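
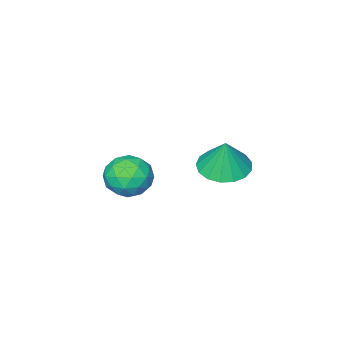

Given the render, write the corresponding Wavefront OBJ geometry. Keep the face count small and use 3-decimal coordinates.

v -0.106 3.338 -1.406
v 0.701 3.512 -1.561
v 0.066 3.582 -0.234
v 0.516 3.866 -1.607
v 0.188 4.099 -1.608
v -0.207 4.157 -1.562
v -0.579 4.028 -1.481
v -0.842 3.741 -1.382
v -0.937 3.362 -1.289
v -0.842 2.977 -1.223
v -0.578 2.675 -1.199
v -0.206 2.524 -1.222
v 0.189 2.561 -1.288
v 0.517 2.775 -1.38
v 0.701 3.118 -1.479
v 1.12 0.123 -2.668
v 1.555 -0.004 -3.388
v -0.035 -0.296 -3.292
v 0.4 -0.423 -4.012
v 0.534 -0.928 -3.339
v 1.248 -0.669 -2.954
v 0.272 0.369 -3.726
v 0.986 0.628 -3.341
v 1.032 0.148 -4.043
v 1.193 -0.654 -3.804
v 0.327 0.354 -2.876
v 0.488 -0.448 -2.637
v 1.439 0.096 -2.973
v 0.081 -0.396 -3.707
v 0.16 -0.693 -3.311
v 0.416 -0.768 -3.735
v 1.258 -0.294 -2.718
v 1.514 -0.369 -3.141
v 0.914 -0.912 -3.113
v 0.006 0.069 -3.539
v 0.262 -0.006 -3.962
v 1.104 0.468 -2.945
v 1.36 0.393 -3.369
v 0.606 0.612 -3.567
v 1.387 0.111 -3.781
v 0.708 -0.135 -4.148
v 0.633 0.33 -3.98
v 1.053 0.482 -3.753
v 1.482 -0.36 -3.641
v 0.803 -0.606 -4.008
v 0.882 -0.903 -3.612
v 1.301 -0.751 -3.386
v 1.174 -0.271 -4.026
v 0.717 0.306 -2.672
v 0.038 0.06 -3.039
v 0.219 0.451 -3.294
v 0.638 0.603 -3.068
v 0.812 -0.165 -2.532
v 0.133 -0.411 -2.899
v 0.467 -0.782 -2.927
v 0.887 -0.63 -2.7
v 0.346 -0.029 -2.654
f 2 1 4
f 2 4 3
f 4 1 5
f 4 5 3
f 5 1 6
f 5 6 3
f 6 1 7
f 6 7 3
f 7 1 8
f 7 8 3
f 8 1 9
f 8 9 3
f 9 1 10
f 9 10 3
f 10 1 11
f 10 11 3
f 11 1 12
f 11 12 3
f 12 1 13
f 12 13 3
f 13 1 14
f 13 14 3
f 14 1 15
f 14 15 3
f 15 1 2
f 15 2 3
f 16 53 32
f 53 27 56
f 32 56 21
f 53 56 32
f 16 32 28
f 32 21 33
f 28 33 17
f 32 33 28
f 16 28 37
f 28 17 38
f 37 38 23
f 28 38 37
f 16 37 49
f 37 23 52
f 49 52 26
f 37 52 49
f 16 49 53
f 49 26 57
f 53 57 27
f 49 57 53
f 17 33 44
f 33 21 47
f 44 47 25
f 33 47 44
f 21 56 34
f 56 27 55
f 34 55 20
f 56 55 34
f 27 57 54
f 57 26 50
f 54 50 18
f 57 50 54
f 26 52 51
f 52 23 39
f 51 39 22
f 52 39 51
f 23 38 43
f 38 17 40
f 43 40 24
f 38 40 43
f 19 45 31
f 45 25 46
f 31 46 20
f 45 46 31
f 19 31 29
f 31 20 30
f 29 30 18
f 31 30 29
f 19 29 36
f 29 18 35
f 36 35 22
f 29 35 36
f 19 36 41
f 36 22 42
f 41 42 24
f 36 42 41
f 19 41 45
f 41 24 48
f 45 48 25
f 41 48 45
f 20 46 34
f 46 25 47
f 34 47 21
f 46 47 34
f 18 30 54
f 30 20 55
f 54 55 27
f 30 55 54
f 22 35 51
f 35 18 50
f 51 50 26
f 35 50 51
f 24 42 43
f 42 22 39
f 43 39 23
f 42 39 43
f 25 48 44
f 48 24 40
f 44 40 17
f 48 40 44



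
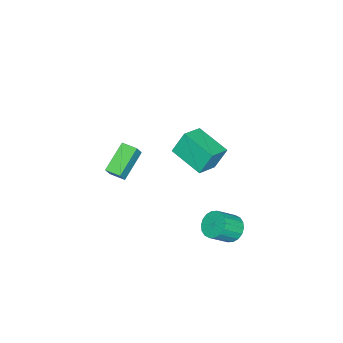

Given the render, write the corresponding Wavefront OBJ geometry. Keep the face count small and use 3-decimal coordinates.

v -0.193 0.623 2.369
v -0.593 1.132 3.655
v 0.441 2.456 1.841
v 0.041 2.965 3.127
v 1.059 0.335 2.873
v 0.659 0.844 4.159
v 1.693 2.168 2.345
v 1.293 2.677 3.631
v -2.316 -3.944 -1.556
v -1.804 -3.965 -0.745
v -2.222 -3.009 -1.591
v -1.71 -3.031 -0.779
v -0.67 -4.149 -2.601
v -0.158 -4.171 -1.789
v -0.576 -3.215 -2.635
v -0.064 -3.236 -1.824
v 1.193 3.788 -2.199
v 1.673 3.53 -2.826
v 2.547 2.875 -1.887
v 2.067 3.132 -1.261
v 1.822 3.857 -2.737
v 2.696 3.201 -1.798
v 1.847 4.169 -2.541
v 2.72 3.513 -1.602
v 1.742 4.406 -2.278
v 2.615 3.75 -1.339
v 1.528 4.52 -1.999
v 2.401 3.865 -1.06
v 1.248 4.49 -1.76
v 2.121 3.834 -0.821
v 0.957 4.32 -1.608
v 1.831 3.665 -0.669
v 0.713 4.045 -1.573
v 1.587 3.39 -0.634
v 0.564 3.719 -1.662
v 1.438 3.063 -0.723
v 0.54 3.407 -1.858
v 1.413 2.751 -0.919
v 0.645 3.17 -2.121
v 1.518 2.514 -1.182
v 0.859 3.055 -2.4
v 1.732 2.4 -1.461
v 1.139 3.086 -2.639
v 2.012 2.43 -1.7
v 1.429 3.255 -2.791
v 2.303 2.6 -1.852
f 2 4 1
f 5 2 1
f 1 4 3
f 3 5 1
f 2 8 4
f 6 2 5
f 6 8 2
f 4 8 3
f 7 5 3
f 3 8 7
f 7 6 5
f 8 6 7
f 10 12 9
f 13 10 9
f 9 12 11
f 11 13 9
f 10 16 12
f 14 10 13
f 14 16 10
f 12 16 11
f 15 13 11
f 11 16 15
f 15 14 13
f 16 14 15
f 18 17 21
f 18 21 19
f 19 21 22
f 19 22 20
f 21 17 23
f 21 23 22
f 22 23 24
f 22 24 20
f 23 17 25
f 23 25 24
f 24 25 26
f 24 26 20
f 25 17 27
f 25 27 26
f 26 27 28
f 26 28 20
f 27 17 29
f 27 29 28
f 28 29 30
f 28 30 20
f 29 17 31
f 29 31 30
f 30 31 32
f 30 32 20
f 31 17 33
f 31 33 32
f 32 33 34
f 32 34 20
f 33 17 35
f 33 35 34
f 34 35 36
f 34 36 20
f 35 17 37
f 35 37 36
f 36 37 38
f 36 38 20
f 37 17 39
f 37 39 38
f 38 39 40
f 38 40 20
f 39 17 41
f 39 41 40
f 40 41 42
f 40 42 20
f 41 17 43
f 41 43 42
f 42 43 44
f 42 44 20
f 43 17 45
f 43 45 44
f 44 45 46
f 44 46 20
f 45 17 18
f 45 18 46
f 46 18 19
f 46 19 20



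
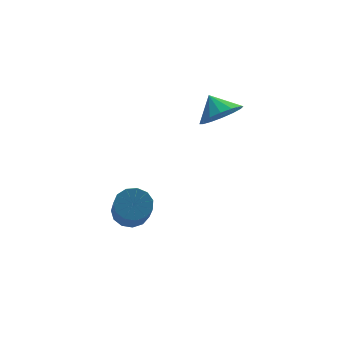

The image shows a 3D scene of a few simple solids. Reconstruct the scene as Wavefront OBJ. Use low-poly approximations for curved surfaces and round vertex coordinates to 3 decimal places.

v -0.594 1.141 -3.927
v -0.28 1.568 -3.44
v -0.692 0.166 -1.946
v -1.006 -0.261 -2.433
v -0.672 1.674 -3.449
v -1.083 0.272 -1.954
v -1.039 1.61 -3.61
v -1.45 0.208 -2.115
v -1.265 1.397 -3.871
v -1.676 -0.005 -2.377
v -1.278 1.103 -4.151
v -1.689 -0.299 -2.656
v -1.074 0.821 -4.359
v -1.485 -0.581 -2.864
v -0.718 0.641 -4.43
v -1.129 -0.761 -2.936
v -0.322 0.619 -4.342
v -0.733 -0.783 -2.847
v -0.013 0.763 -4.122
v -0.424 -0.639 -2.627
v 0.111 1.027 -3.84
v -0.3 -0.375 -2.345
v 0.012 1.327 -3.586
v -0.4 -0.075 -2.091
v 2.654 0.425 0.934
v 3.207 0.044 1.503
v 2.466 1.155 1.606
v 3.466 0.333 1.262
v 3.506 0.646 0.934
v 3.319 0.9 0.606
v 2.953 1.026 0.365
v 2.508 0.992 0.277
v 2.102 0.806 0.365
v 1.843 0.518 0.605
v 1.803 0.205 0.934
v 1.99 -0.049 1.262
v 2.356 -0.176 1.503
v 2.801 -0.142 1.591
f 2 1 5
f 2 5 3
f 3 5 6
f 3 6 4
f 5 1 7
f 5 7 6
f 6 7 8
f 6 8 4
f 7 1 9
f 7 9 8
f 8 9 10
f 8 10 4
f 9 1 11
f 9 11 10
f 10 11 12
f 10 12 4
f 11 1 13
f 11 13 12
f 12 13 14
f 12 14 4
f 13 1 15
f 13 15 14
f 14 15 16
f 14 16 4
f 15 1 17
f 15 17 16
f 16 17 18
f 16 18 4
f 17 1 19
f 17 19 18
f 18 19 20
f 18 20 4
f 19 1 21
f 19 21 20
f 20 21 22
f 20 22 4
f 21 1 23
f 21 23 22
f 22 23 24
f 22 24 4
f 23 1 2
f 23 2 24
f 24 2 3
f 24 3 4
f 26 25 28
f 26 28 27
f 28 25 29
f 28 29 27
f 29 25 30
f 29 30 27
f 30 25 31
f 30 31 27
f 31 25 32
f 31 32 27
f 32 25 33
f 32 33 27
f 33 25 34
f 33 34 27
f 34 25 35
f 34 35 27
f 35 25 36
f 35 36 27
f 36 25 37
f 36 37 27
f 37 25 38
f 37 38 27
f 38 25 26
f 38 26 27



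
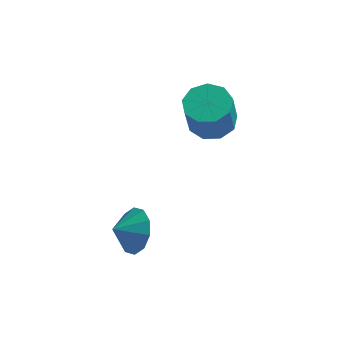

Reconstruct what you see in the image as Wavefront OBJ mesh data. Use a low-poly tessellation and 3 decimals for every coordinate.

v 0.315 3.936 -0.304
v 0.812 4.723 0.003
v 0.723 4.15 1.612
v 0.225 3.364 1.304
v 0.154 4.85 0.011
v 0.064 4.278 1.62
v -0.429 4.549 -0.128
v -0.518 3.977 1.481
v -0.664 3.962 -0.35
v -0.753 3.39 1.259
v -0.441 3.363 -0.55
v -0.53 2.79 1.059
v 0.136 3.031 -0.636
v 0.046 2.459 0.973
v 0.796 3.124 -0.567
v 0.707 2.552 1.042
v 1.231 3.596 -0.374
v 1.142 3.024 1.235
v 1.237 4.228 -0.15
v 1.148 3.655 1.459
v -1.926 0.027 -3.848
v -1.324 -0.009 -3.001
v -2.654 -0.467 -3.352
v -1.672 0.53 -2.974
v -2.117 0.878 -3.282
v -2.489 0.9 -3.805
v -2.646 0.589 -4.345
v -2.528 0.063 -4.695
v -2.18 -0.477 -4.722
v -1.735 -0.824 -4.415
v -1.363 -0.846 -3.891
v -1.206 -0.535 -3.351
f 2 1 5
f 2 5 3
f 3 5 6
f 3 6 4
f 5 1 7
f 5 7 6
f 6 7 8
f 6 8 4
f 7 1 9
f 7 9 8
f 8 9 10
f 8 10 4
f 9 1 11
f 9 11 10
f 10 11 12
f 10 12 4
f 11 1 13
f 11 13 12
f 12 13 14
f 12 14 4
f 13 1 15
f 13 15 14
f 14 15 16
f 14 16 4
f 15 1 17
f 15 17 16
f 16 17 18
f 16 18 4
f 17 1 19
f 17 19 18
f 18 19 20
f 18 20 4
f 19 1 2
f 19 2 20
f 20 2 3
f 20 3 4
f 22 21 24
f 22 24 23
f 24 21 25
f 24 25 23
f 25 21 26
f 25 26 23
f 26 21 27
f 26 27 23
f 27 21 28
f 27 28 23
f 28 21 29
f 28 29 23
f 29 21 30
f 29 30 23
f 30 21 31
f 30 31 23
f 31 21 32
f 31 32 23
f 32 21 22
f 32 22 23



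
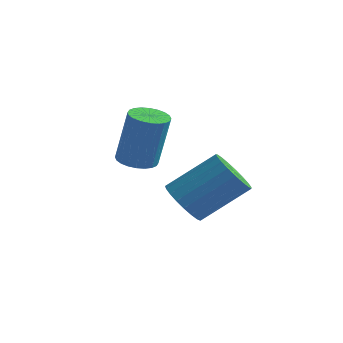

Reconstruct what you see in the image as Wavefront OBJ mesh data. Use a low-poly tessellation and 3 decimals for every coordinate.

v -4.096 -0.56 2.229
v -3.766 -0.057 2.129
v -3.414 0.063 3.89
v -3.744 -0.44 3.991
v -3.982 0.036 2.166
v -3.63 0.156 3.927
v -4.215 0.038 2.212
v -3.864 0.158 3.974
v -4.43 -0.051 2.261
v -4.079 0.069 4.023
v -4.595 -0.217 2.306
v -4.243 -0.097 4.067
v -4.683 -0.436 2.338
v -4.332 -0.316 4.099
v -4.682 -0.673 2.354
v -4.33 -0.553 4.115
v -4.592 -0.894 2.351
v -4.24 -0.774 4.112
v -4.426 -1.063 2.33
v -4.074 -0.943 4.091
v -4.21 -1.156 2.293
v -3.858 -1.036 4.054
v -3.976 -1.158 2.246
v -3.625 -1.038 4.008
v -3.761 -1.069 2.197
v -3.41 -0.949 3.959
v -3.597 -0.903 2.153
v -3.245 -0.783 3.914
v -3.508 -0.684 2.121
v -3.157 -0.564 3.882
v -3.51 -0.447 2.105
v -3.158 -0.327 3.866
v -3.6 -0.226 2.108
v -3.248 -0.106 3.869
v -1.771 -1.801 1.667
v -1.357 -1.577 1.083
v -0.374 -0.615 2.149
v -0.789 -0.839 2.733
v -1.58 -1.359 1.092
v -0.597 -0.397 2.158
v -1.836 -1.217 1.2
v -0.853 -0.256 2.267
v -2.081 -1.177 1.389
v -1.098 -0.215 2.456
v -2.272 -1.244 1.626
v -1.289 -0.282 2.692
v -2.377 -1.408 1.87
v -1.394 -0.446 2.936
v -2.377 -1.639 2.079
v -1.394 -0.678 3.145
v -2.272 -1.899 2.217
v -1.289 -0.937 3.283
v -2.081 -2.141 2.259
v -1.098 -1.18 3.325
v -1.836 -2.325 2.199
v -0.853 -1.363 3.266
v -1.58 -2.418 2.047
v -0.597 -1.457 3.114
v -1.357 -2.405 1.83
v -0.374 -1.443 2.896
v -1.206 -2.286 1.584
v -0.223 -1.325 2.65
v -1.152 -2.084 1.352
v -0.17 -1.123 2.419
v -1.206 -1.833 1.175
v -0.223 -0.872 2.242
f 2 1 5
f 2 5 3
f 3 5 6
f 3 6 4
f 5 1 7
f 5 7 6
f 6 7 8
f 6 8 4
f 7 1 9
f 7 9 8
f 8 9 10
f 8 10 4
f 9 1 11
f 9 11 10
f 10 11 12
f 10 12 4
f 11 1 13
f 11 13 12
f 12 13 14
f 12 14 4
f 13 1 15
f 13 15 14
f 14 15 16
f 14 16 4
f 15 1 17
f 15 17 16
f 16 17 18
f 16 18 4
f 17 1 19
f 17 19 18
f 18 19 20
f 18 20 4
f 19 1 21
f 19 21 20
f 20 21 22
f 20 22 4
f 21 1 23
f 21 23 22
f 22 23 24
f 22 24 4
f 23 1 25
f 23 25 24
f 24 25 26
f 24 26 4
f 25 1 27
f 25 27 26
f 26 27 28
f 26 28 4
f 27 1 29
f 27 29 28
f 28 29 30
f 28 30 4
f 29 1 31
f 29 31 30
f 30 31 32
f 30 32 4
f 31 1 33
f 31 33 32
f 32 33 34
f 32 34 4
f 33 1 2
f 33 2 34
f 34 2 3
f 34 3 4
f 36 35 39
f 36 39 37
f 37 39 40
f 37 40 38
f 39 35 41
f 39 41 40
f 40 41 42
f 40 42 38
f 41 35 43
f 41 43 42
f 42 43 44
f 42 44 38
f 43 35 45
f 43 45 44
f 44 45 46
f 44 46 38
f 45 35 47
f 45 47 46
f 46 47 48
f 46 48 38
f 47 35 49
f 47 49 48
f 48 49 50
f 48 50 38
f 49 35 51
f 49 51 50
f 50 51 52
f 50 52 38
f 51 35 53
f 51 53 52
f 52 53 54
f 52 54 38
f 53 35 55
f 53 55 54
f 54 55 56
f 54 56 38
f 55 35 57
f 55 57 56
f 56 57 58
f 56 58 38
f 57 35 59
f 57 59 58
f 58 59 60
f 58 60 38
f 59 35 61
f 59 61 60
f 60 61 62
f 60 62 38
f 61 35 63
f 61 63 62
f 62 63 64
f 62 64 38
f 63 35 65
f 63 65 64
f 64 65 66
f 64 66 38
f 65 35 36
f 65 36 66
f 66 36 37
f 66 37 38



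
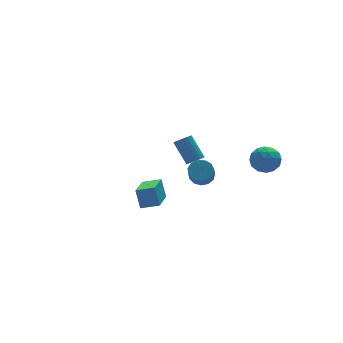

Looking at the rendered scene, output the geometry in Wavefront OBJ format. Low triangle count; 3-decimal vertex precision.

v -3.477 -4.059 -0.195
v -3.491 -3.578 0.817
v -4.289 -3.568 -0.439
v -4.303 -3.087 0.572
v -2.297 -2.473 -0.932
v -2.311 -1.992 0.079
v -3.109 -1.982 -1.177
v -3.123 -1.501 -0.165
v 2.478 3.19 -3.116
v 3.017 3.298 -3.093
v 2.761 4.318 -1.862
v 2.222 4.21 -1.884
v 2.95 3.448 -3.231
v 2.694 4.468 -2
v 2.811 3.558 -3.352
v 2.555 4.579 -2.12
v 2.622 3.613 -3.437
v 2.365 4.633 -2.205
v 2.41 3.603 -3.472
v 2.154 4.624 -2.241
v 2.209 3.53 -3.454
v 1.953 4.551 -2.222
v 2.049 3.405 -3.384
v 1.793 4.426 -2.152
v 1.954 3.248 -3.273
v 1.698 4.269 -2.041
v 1.939 3.082 -3.138
v 1.683 4.102 -1.907
v 2.006 2.932 -3
v 1.75 3.952 -1.769
v 2.145 2.821 -2.88
v 1.889 3.842 -1.648
v 2.335 2.767 -2.795
v 2.078 3.787 -1.563
v 2.546 2.776 -2.759
v 2.29 3.797 -1.528
v 2.747 2.849 -2.778
v 2.491 3.87 -1.546
v 2.907 2.974 -2.848
v 2.651 3.995 -1.616
v 3.002 3.131 -2.959
v 2.746 4.152 -1.727
v 0.981 -0.234 -1.716
v 1.394 -0.759 -1.888
v 1.013 -1.331 -1.056
v 0.599 -0.806 -0.884
v 1.596 -0.536 -1.642
v 1.215 -1.109 -0.81
v 1.603 -0.217 -1.42
v 1.222 -0.79 -0.587
v 1.413 0.096 -1.292
v 1.032 -0.476 -0.459
v 1.085 0.305 -1.298
v 0.704 -0.268 -0.465
v 0.724 0.343 -1.437
v 0.343 -0.23 -0.605
v 0.444 0.197 -1.665
v 0.063 -0.375 -0.833
v 0.335 -0.085 -1.909
v -0.046 -0.657 -1.077
v 0.431 -0.414 -2.092
v 0.05 -0.987 -1.259
v 0.701 -0.686 -2.156
v 0.32 -1.259 -1.323
v 1.06 -0.815 -2.08
v 0.679 -1.388 -1.247
v 2.802 -2.445 0.55
v 3.214 -2.752 1.255
v 2.766 -3.748 0.005
v 3.178 -4.055 0.71
v 2.357 -3.766 0.776
v 2.379 -2.962 1.112
v 3.601 -3.538 0.148
v 3.623 -2.734 0.484
v 3.708 -3.428 1.007
v 2.939 -3.569 1.395
v 3.041 -2.931 -0.135
v 2.272 -3.072 0.253
v 3.012 -2.485 0.951
v 2.968 -4.015 0.309
v 2.486 -3.846 0.348
v 2.728 -4.026 0.763
v 2.521 -2.608 0.867
v 2.763 -2.788 1.281
v 2.259 -3.384 0.999
v 3.217 -3.712 -0.021
v 3.459 -3.892 0.393
v 3.252 -2.474 0.497
v 3.494 -2.654 0.912
v 3.721 -3.116 0.261
v 3.544 -3.062 1.219
v 3.522 -3.827 0.898
v 3.771 -3.524 0.568
v 3.784 -3.051 0.766
v 3.092 -3.145 1.447
v 3.07 -3.91 1.126
v 2.588 -3.741 1.165
v 2.601 -3.268 1.363
v 3.382 -3.542 1.301
v 2.91 -2.59 0.134
v 2.888 -3.355 -0.187
v 3.379 -3.232 -0.103
v 3.392 -2.759 0.095
v 2.458 -2.673 0.362
v 2.436 -3.438 0.041
v 2.196 -3.449 0.494
v 2.209 -2.976 0.692
v 2.598 -2.958 -0.041
f 2 4 1
f 5 2 1
f 1 4 3
f 3 5 1
f 2 8 4
f 6 2 5
f 6 8 2
f 4 8 3
f 7 5 3
f 3 8 7
f 7 6 5
f 8 6 7
f 10 9 13
f 10 13 11
f 11 13 14
f 11 14 12
f 13 9 15
f 13 15 14
f 14 15 16
f 14 16 12
f 15 9 17
f 15 17 16
f 16 17 18
f 16 18 12
f 17 9 19
f 17 19 18
f 18 19 20
f 18 20 12
f 19 9 21
f 19 21 20
f 20 21 22
f 20 22 12
f 21 9 23
f 21 23 22
f 22 23 24
f 22 24 12
f 23 9 25
f 23 25 24
f 24 25 26
f 24 26 12
f 25 9 27
f 25 27 26
f 26 27 28
f 26 28 12
f 27 9 29
f 27 29 28
f 28 29 30
f 28 30 12
f 29 9 31
f 29 31 30
f 30 31 32
f 30 32 12
f 31 9 33
f 31 33 32
f 32 33 34
f 32 34 12
f 33 9 35
f 33 35 34
f 34 35 36
f 34 36 12
f 35 9 37
f 35 37 36
f 36 37 38
f 36 38 12
f 37 9 39
f 37 39 38
f 38 39 40
f 38 40 12
f 39 9 41
f 39 41 40
f 40 41 42
f 40 42 12
f 41 9 10
f 41 10 42
f 42 10 11
f 42 11 12
f 44 43 47
f 44 47 45
f 45 47 48
f 45 48 46
f 47 43 49
f 47 49 48
f 48 49 50
f 48 50 46
f 49 43 51
f 49 51 50
f 50 51 52
f 50 52 46
f 51 43 53
f 51 53 52
f 52 53 54
f 52 54 46
f 53 43 55
f 53 55 54
f 54 55 56
f 54 56 46
f 55 43 57
f 55 57 56
f 56 57 58
f 56 58 46
f 57 43 59
f 57 59 58
f 58 59 60
f 58 60 46
f 59 43 61
f 59 61 60
f 60 61 62
f 60 62 46
f 61 43 63
f 61 63 62
f 62 63 64
f 62 64 46
f 63 43 65
f 63 65 64
f 64 65 66
f 64 66 46
f 65 43 44
f 65 44 66
f 66 44 45
f 66 45 46
f 67 104 83
f 104 78 107
f 83 107 72
f 104 107 83
f 67 83 79
f 83 72 84
f 79 84 68
f 83 84 79
f 67 79 88
f 79 68 89
f 88 89 74
f 79 89 88
f 67 88 100
f 88 74 103
f 100 103 77
f 88 103 100
f 67 100 104
f 100 77 108
f 104 108 78
f 100 108 104
f 68 84 95
f 84 72 98
f 95 98 76
f 84 98 95
f 72 107 85
f 107 78 106
f 85 106 71
f 107 106 85
f 78 108 105
f 108 77 101
f 105 101 69
f 108 101 105
f 77 103 102
f 103 74 90
f 102 90 73
f 103 90 102
f 74 89 94
f 89 68 91
f 94 91 75
f 89 91 94
f 70 96 82
f 96 76 97
f 82 97 71
f 96 97 82
f 70 82 80
f 82 71 81
f 80 81 69
f 82 81 80
f 70 80 87
f 80 69 86
f 87 86 73
f 80 86 87
f 70 87 92
f 87 73 93
f 92 93 75
f 87 93 92
f 70 92 96
f 92 75 99
f 96 99 76
f 92 99 96
f 71 97 85
f 97 76 98
f 85 98 72
f 97 98 85
f 69 81 105
f 81 71 106
f 105 106 78
f 81 106 105
f 73 86 102
f 86 69 101
f 102 101 77
f 86 101 102
f 75 93 94
f 93 73 90
f 94 90 74
f 93 90 94
f 76 99 95
f 99 75 91
f 95 91 68
f 99 91 95



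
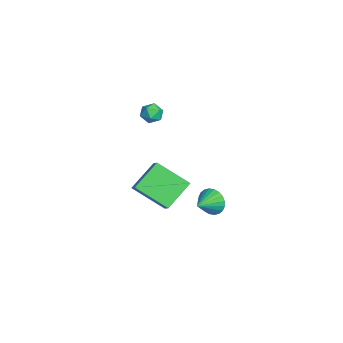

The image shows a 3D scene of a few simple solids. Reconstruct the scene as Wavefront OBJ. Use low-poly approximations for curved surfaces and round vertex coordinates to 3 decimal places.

v 1.475 -0.615 -0.692
v 1.864 -0.536 -1.376
v 2.245 -1.425 -0.348
v 2.007 -0.326 -1.201
v 2.068 -0.16 -0.949
v 2.04 -0.063 -0.657
v 1.925 -0.05 -0.372
v 1.742 -0.123 -0.135
v 1.519 -0.271 0.018
v 1.288 -0.471 0.062
v 1.086 -0.693 -0.009
v 0.944 -0.903 -0.184
v 0.882 -1.069 -0.436
v 0.91 -1.166 -0.727
v 1.025 -1.179 -1.013
v 1.208 -1.106 -1.25
v 1.431 -0.958 -1.403
v 1.662 -0.758 -1.447
v -2.054 -2.477 -3.756
v -2.776 -4.068 -2.574
v -3.045 -1.252 -2.713
v -3.767 -2.843 -1.53
v -1.313 -2.377 -3.17
v -2.035 -3.968 -1.987
v -2.304 -1.152 -2.126
v -3.026 -2.743 -0.944
v -2.008 -3.056 3.874
v -1.607 -2.908 3.396
v -1.213 -3.432 4.424
v -0.812 -3.284 3.946
v -1.087 -2.818 4.289
v -1.579 -2.585 3.949
v -1.241 -3.755 3.871
v -1.733 -3.522 3.531
v -1.133 -3.34 3.394
v -1.038 -2.761 3.652
v -1.782 -3.579 4.168
v -1.687 -3 4.426
f 2 1 4
f 2 4 3
f 4 1 5
f 4 5 3
f 5 1 6
f 5 6 3
f 6 1 7
f 6 7 3
f 7 1 8
f 7 8 3
f 8 1 9
f 8 9 3
f 9 1 10
f 9 10 3
f 10 1 11
f 10 11 3
f 11 1 12
f 11 12 3
f 12 1 13
f 12 13 3
f 13 1 14
f 13 14 3
f 14 1 15
f 14 15 3
f 15 1 16
f 15 16 3
f 16 1 17
f 16 17 3
f 17 1 18
f 17 18 3
f 18 1 2
f 18 2 3
f 20 22 19
f 23 20 19
f 19 22 21
f 21 23 19
f 20 26 22
f 24 20 23
f 24 26 20
f 22 26 21
f 25 23 21
f 21 26 25
f 25 24 23
f 26 24 25
f 27 38 32
f 27 32 28
f 27 28 34
f 27 34 37
f 27 37 38
f 28 32 36
f 32 38 31
f 38 37 29
f 37 34 33
f 34 28 35
f 30 36 31
f 30 31 29
f 30 29 33
f 30 33 35
f 30 35 36
f 31 36 32
f 29 31 38
f 33 29 37
f 35 33 34
f 36 35 28



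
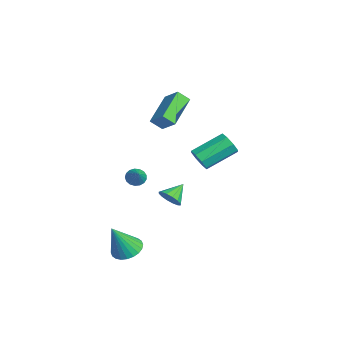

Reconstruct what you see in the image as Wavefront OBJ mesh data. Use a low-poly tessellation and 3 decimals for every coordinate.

v -2.471 -0.473 2.201
v -3.924 0.583 3.081
v -2.365 0.129 1.654
v -3.818 1.185 2.534
v -1.702 0.015 2.886
v -3.155 1.071 3.766
v -1.596 0.617 2.339
v -3.049 1.673 3.219
v -3.582 2.251 -1.469
v -3.254 2.003 -0.878
v -3.59 3.702 0.02
v -3.918 3.949 -0.571
v -2.905 2.255 -1.223
v -3.241 3.953 -0.325
v -2.953 2.504 -1.712
v -3.289 4.202 -0.814
v -3.37 2.605 -2.059
v -3.706 4.303 -1.161
v -3.91 2.498 -2.06
v -4.246 4.197 -1.162
v -4.259 2.247 -1.715
v -4.595 3.945 -0.817
v -4.211 1.998 -1.226
v -4.547 3.696 -0.328
v -3.794 1.897 -0.879
v -4.13 3.595 0.019
v -1.778 -1.325 -1.281
v -1.526 -1.677 -1.603
v -0.902 -1.375 -0.539
v -1.442 -1.447 -1.686
v -1.436 -1.189 -1.676
v -1.508 -0.962 -1.576
v -1.642 -0.818 -1.408
v -1.807 -0.79 -1.211
v -1.966 -0.885 -1.03
v -2.081 -1.08 -0.907
v -2.128 -1.332 -0.87
v -2.094 -1.582 -0.926
v -1.988 -1.773 -1.065
v -1.834 -1.861 -1.252
v -1.667 -1.827 -1.447
v 1.229 -0.258 -1.2
v 1.719 0.167 -1.322
v 0.711 0.518 -0.58
v 1.494 0.217 -1.574
v 1.197 0.14 -1.725
v 0.91 -0.043 -1.736
v 0.707 -0.284 -1.603
v 0.645 -0.519 -1.362
v 0.739 -0.683 -1.078
v 0.964 -0.733 -0.826
v 1.261 -0.656 -0.674
v 1.549 -0.473 -0.664
v 1.751 -0.232 -0.796
v 1.813 0.003 -1.037
v 1.826 -2.463 -4.047
v 2.316 -1.823 -3.849
v 2.174 -3.257 -2.333
v 2.029 -1.718 -3.743
v 1.711 -1.727 -3.682
v 1.41 -1.847 -3.677
v 1.173 -2.062 -3.728
v 1.035 -2.338 -3.828
v 1.018 -2.632 -3.961
v 1.124 -2.901 -4.107
v 1.336 -3.104 -4.244
v 1.624 -3.208 -4.351
v 1.942 -3.2 -4.411
v 2.242 -3.079 -4.416
v 2.479 -2.864 -4.365
v 2.617 -2.589 -4.265
v 2.634 -2.294 -4.132
v 2.528 -2.025 -3.986
f 2 4 1
f 5 2 1
f 1 4 3
f 3 5 1
f 2 8 4
f 6 2 5
f 6 8 2
f 4 8 3
f 7 5 3
f 3 8 7
f 7 6 5
f 8 6 7
f 10 9 13
f 10 13 11
f 11 13 14
f 11 14 12
f 13 9 15
f 13 15 14
f 14 15 16
f 14 16 12
f 15 9 17
f 15 17 16
f 16 17 18
f 16 18 12
f 17 9 19
f 17 19 18
f 18 19 20
f 18 20 12
f 19 9 21
f 19 21 20
f 20 21 22
f 20 22 12
f 21 9 23
f 21 23 22
f 22 23 24
f 22 24 12
f 23 9 25
f 23 25 24
f 24 25 26
f 24 26 12
f 25 9 10
f 25 10 26
f 26 10 11
f 26 11 12
f 28 27 30
f 28 30 29
f 30 27 31
f 30 31 29
f 31 27 32
f 31 32 29
f 32 27 33
f 32 33 29
f 33 27 34
f 33 34 29
f 34 27 35
f 34 35 29
f 35 27 36
f 35 36 29
f 36 27 37
f 36 37 29
f 37 27 38
f 37 38 29
f 38 27 39
f 38 39 29
f 39 27 40
f 39 40 29
f 40 27 41
f 40 41 29
f 41 27 28
f 41 28 29
f 43 42 45
f 43 45 44
f 45 42 46
f 45 46 44
f 46 42 47
f 46 47 44
f 47 42 48
f 47 48 44
f 48 42 49
f 48 49 44
f 49 42 50
f 49 50 44
f 50 42 51
f 50 51 44
f 51 42 52
f 51 52 44
f 52 42 53
f 52 53 44
f 53 42 54
f 53 54 44
f 54 42 55
f 54 55 44
f 55 42 43
f 55 43 44
f 57 56 59
f 57 59 58
f 59 56 60
f 59 60 58
f 60 56 61
f 60 61 58
f 61 56 62
f 61 62 58
f 62 56 63
f 62 63 58
f 63 56 64
f 63 64 58
f 64 56 65
f 64 65 58
f 65 56 66
f 65 66 58
f 66 56 67
f 66 67 58
f 67 56 68
f 67 68 58
f 68 56 69
f 68 69 58
f 69 56 70
f 69 70 58
f 70 56 71
f 70 71 58
f 71 56 72
f 71 72 58
f 72 56 73
f 72 73 58
f 73 56 57
f 73 57 58



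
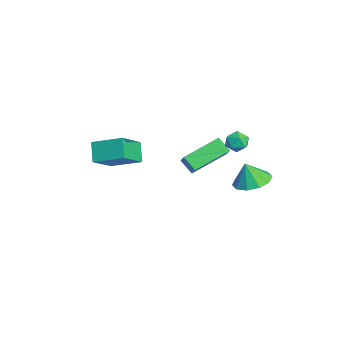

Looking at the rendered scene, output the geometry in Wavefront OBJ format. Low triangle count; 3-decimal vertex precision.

v -0.737 -4.574 1.992
v -0.052 -3.252 2.549
v -1.759 -3.616 0.976
v -1.073 -2.294 1.533
v 0.033 -4.626 1.167
v 0.719 -3.304 1.724
v -0.988 -3.668 0.151
v -0.303 -2.346 0.708
v 2.685 2.068 0.9
v 3.325 2.687 1.134
v 2.595 1.752 1.98
v 2.816 2.939 1.165
v 2.258 2.859 1.095
v 1.862 2.477 0.95
v 1.782 1.938 0.786
v 2.046 1.45 0.665
v 2.555 1.197 0.634
v 3.113 1.278 0.704
v 3.508 1.66 0.849
v 3.589 2.198 1.013
v -2.503 0.346 -1.783
v -3.035 -0.093 -1.19
v -3.107 2.106 -1.024
v -3.639 1.667 -0.431
v -1.501 0.313 -0.909
v -2.033 -0.126 -0.316
v -2.105 2.073 -0.15
v -2.637 1.634 0.443
v -1.682 2.534 1.065
v -1.209 2.679 0.657
v -1.151 1.701 1.383
v -0.678 1.846 0.975
v -0.787 2.219 1.486
v -1.115 2.734 1.289
v -1.245 1.646 0.751
v -1.573 2.161 0.554
v -0.939 2.131 0.463
v -0.656 2.484 0.917
v -1.704 1.896 1.123
v -1.421 2.249 1.577
f 2 4 1
f 5 2 1
f 1 4 3
f 3 5 1
f 2 8 4
f 6 2 5
f 6 8 2
f 4 8 3
f 7 5 3
f 3 8 7
f 7 6 5
f 8 6 7
f 10 9 12
f 10 12 11
f 12 9 13
f 12 13 11
f 13 9 14
f 13 14 11
f 14 9 15
f 14 15 11
f 15 9 16
f 15 16 11
f 16 9 17
f 16 17 11
f 17 9 18
f 17 18 11
f 18 9 19
f 18 19 11
f 19 9 20
f 19 20 11
f 20 9 10
f 20 10 11
f 22 24 21
f 25 22 21
f 21 24 23
f 23 25 21
f 22 28 24
f 26 22 25
f 26 28 22
f 24 28 23
f 27 25 23
f 23 28 27
f 27 26 25
f 28 26 27
f 29 40 34
f 29 34 30
f 29 30 36
f 29 36 39
f 29 39 40
f 30 34 38
f 34 40 33
f 40 39 31
f 39 36 35
f 36 30 37
f 32 38 33
f 32 33 31
f 32 31 35
f 32 35 37
f 32 37 38
f 33 38 34
f 31 33 40
f 35 31 39
f 37 35 36
f 38 37 30



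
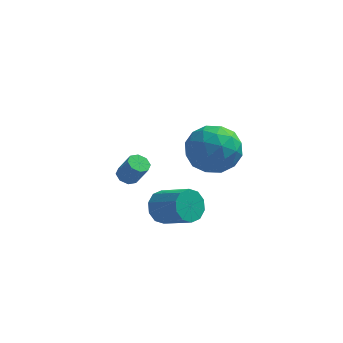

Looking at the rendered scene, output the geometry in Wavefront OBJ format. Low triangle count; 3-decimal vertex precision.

v 0.944 -2.918 0.897
v 1.714 -3.057 1.86
v 1.326 -4.803 0.32
v 2.096 -4.942 1.283
v 0.874 -4.84 1.474
v 0.638 -3.675 1.831
v 2.402 -4.185 0.349
v 2.166 -3.02 0.706
v 2.615 -3.84 1.522
v 1.67 -4.245 2.217
v 1.37 -3.615 -0.037
v 0.425 -4.02 0.658
v 1.295 -2.822 1.429
v 1.745 -5.038 0.751
v 1.027 -4.978 0.863
v 1.479 -5.059 1.429
v 0.663 -3.185 1.412
v 1.115 -3.267 1.979
v 0.622 -4.315 1.752
v 1.925 -4.593 0.201
v 2.377 -4.675 0.768
v 1.561 -2.801 0.751
v 2.013 -2.882 1.317
v 2.418 -3.545 0.428
v 2.277 -3.364 1.796
v 2.502 -4.472 1.457
v 2.682 -4.027 0.908
v 2.543 -3.343 1.118
v 1.722 -3.602 2.205
v 1.947 -4.71 1.866
v 1.229 -4.65 1.978
v 1.09 -3.965 2.188
v 2.252 -4.062 2.006
v 1.093 -3.15 0.314
v 1.318 -4.258 -0.025
v 1.95 -3.895 -0.008
v 1.811 -3.21 0.202
v 0.538 -3.388 0.723
v 0.763 -4.496 0.384
v 0.497 -4.517 1.062
v 0.358 -3.833 1.272
v 0.788 -3.798 0.174
v -2.643 -0.468 -3.557
v -2.226 -0.678 -3.83
v -1.661 -0.901 -2.795
v -2.077 -0.692 -2.523
v -2.184 -0.272 -3.765
v -1.619 -0.495 -2.73
v -2.411 0.019 -3.579
v -1.846 -0.204 -2.544
v -2.773 0.025 -3.38
v -2.208 -0.199 -2.345
v -3.059 -0.259 -3.285
v -2.494 -0.482 -2.25
v -3.101 -0.665 -3.35
v -2.536 -0.888 -2.315
v -2.874 -0.956 -3.536
v -2.309 -1.179 -2.501
v -2.512 -0.961 -3.735
v -1.947 -1.185 -2.7
v -0.795 -2.382 -3.927
v -0.38 -2.452 -4.654
v 0.89 -3.168 -3.86
v 0.475 -3.098 -3.133
v -0.255 -1.995 -4.441
v 1.015 -2.711 -3.647
v -0.336 -1.686 -4.032
v 0.933 -2.402 -3.238
v -0.593 -1.643 -3.583
v 0.677 -2.359 -2.789
v -0.927 -1.882 -3.265
v 0.343 -2.598 -2.471
v -1.21 -2.312 -3.2
v 0.06 -3.028 -2.406
v -1.335 -2.769 -3.413
v -0.065 -3.485 -2.619
v -1.253 -3.078 -3.822
v 0.016 -3.794 -3.028
v -0.997 -3.121 -4.271
v 0.273 -3.837 -3.477
v -0.663 -2.882 -4.589
v 0.607 -3.598 -3.795
f 1 38 17
f 38 12 41
f 17 41 6
f 38 41 17
f 1 17 13
f 17 6 18
f 13 18 2
f 17 18 13
f 1 13 22
f 13 2 23
f 22 23 8
f 13 23 22
f 1 22 34
f 22 8 37
f 34 37 11
f 22 37 34
f 1 34 38
f 34 11 42
f 38 42 12
f 34 42 38
f 2 18 29
f 18 6 32
f 29 32 10
f 18 32 29
f 6 41 19
f 41 12 40
f 19 40 5
f 41 40 19
f 12 42 39
f 42 11 35
f 39 35 3
f 42 35 39
f 11 37 36
f 37 8 24
f 36 24 7
f 37 24 36
f 8 23 28
f 23 2 25
f 28 25 9
f 23 25 28
f 4 30 16
f 30 10 31
f 16 31 5
f 30 31 16
f 4 16 14
f 16 5 15
f 14 15 3
f 16 15 14
f 4 14 21
f 14 3 20
f 21 20 7
f 14 20 21
f 4 21 26
f 21 7 27
f 26 27 9
f 21 27 26
f 4 26 30
f 26 9 33
f 30 33 10
f 26 33 30
f 5 31 19
f 31 10 32
f 19 32 6
f 31 32 19
f 3 15 39
f 15 5 40
f 39 40 12
f 15 40 39
f 7 20 36
f 20 3 35
f 36 35 11
f 20 35 36
f 9 27 28
f 27 7 24
f 28 24 8
f 27 24 28
f 10 33 29
f 33 9 25
f 29 25 2
f 33 25 29
f 44 43 47
f 44 47 45
f 45 47 48
f 45 48 46
f 47 43 49
f 47 49 48
f 48 49 50
f 48 50 46
f 49 43 51
f 49 51 50
f 50 51 52
f 50 52 46
f 51 43 53
f 51 53 52
f 52 53 54
f 52 54 46
f 53 43 55
f 53 55 54
f 54 55 56
f 54 56 46
f 55 43 57
f 55 57 56
f 56 57 58
f 56 58 46
f 57 43 59
f 57 59 58
f 58 59 60
f 58 60 46
f 59 43 44
f 59 44 60
f 60 44 45
f 60 45 46
f 62 61 65
f 62 65 63
f 63 65 66
f 63 66 64
f 65 61 67
f 65 67 66
f 66 67 68
f 66 68 64
f 67 61 69
f 67 69 68
f 68 69 70
f 68 70 64
f 69 61 71
f 69 71 70
f 70 71 72
f 70 72 64
f 71 61 73
f 71 73 72
f 72 73 74
f 72 74 64
f 73 61 75
f 73 75 74
f 74 75 76
f 74 76 64
f 75 61 77
f 75 77 76
f 76 77 78
f 76 78 64
f 77 61 79
f 77 79 78
f 78 79 80
f 78 80 64
f 79 61 81
f 79 81 80
f 80 81 82
f 80 82 64
f 81 61 62
f 81 62 82
f 82 62 63
f 82 63 64



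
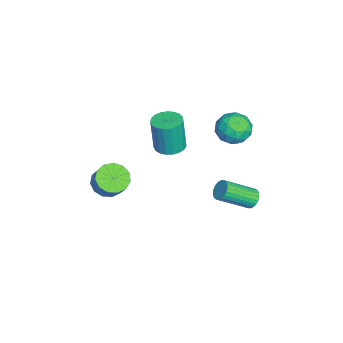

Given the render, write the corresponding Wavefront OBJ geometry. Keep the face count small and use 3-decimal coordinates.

v -1.487 3.322 -3.802
v -1.066 3.647 -3.546
v -0.533 2.103 -2.462
v -0.953 1.778 -2.718
v -1.244 3.684 -3.405
v -0.711 2.141 -2.321
v -1.459 3.667 -3.324
v -0.926 2.123 -2.24
v -1.678 3.597 -3.316
v -1.145 2.053 -2.232
v -1.868 3.485 -3.382
v -1.335 1.941 -2.299
v -2 3.348 -3.512
v -1.467 1.804 -2.428
v -2.054 3.207 -3.686
v -1.52 1.663 -2.603
v -2.021 3.084 -3.878
v -1.488 1.54 -2.794
v -1.907 2.997 -4.058
v -1.374 1.453 -2.974
v -1.729 2.959 -4.199
v -1.196 1.416 -3.115
v -1.514 2.977 -4.28
v -0.981 1.433 -3.196
v -1.295 3.047 -4.288
v -0.762 1.503 -3.204
v -1.105 3.159 -4.221
v -0.572 1.615 -3.138
v -0.973 3.296 -4.092
v -0.44 1.752 -3.008
v -0.92 3.437 -3.917
v -0.386 1.893 -2.834
v -0.952 3.56 -3.726
v -0.419 2.016 -2.642
v -2.332 -0.803 -0.682
v -1.647 -1.235 -0.704
v -1.683 -1.39 1.24
v -2.368 -0.957 1.262
v -1.531 -0.92 -0.676
v -1.566 -1.075 1.267
v -1.553 -0.585 -0.65
v -1.588 -0.74 1.293
v -1.709 -0.287 -0.629
v -1.745 -0.442 1.314
v -1.974 -0.079 -0.618
v -2.009 -0.234 1.326
v -2.3 0.004 -0.617
v -2.336 -0.151 1.327
v -2.632 -0.052 -0.627
v -2.668 -0.207 1.316
v -2.912 -0.238 -0.647
v -2.948 -0.393 1.296
v -3.092 -0.522 -0.673
v -3.128 -0.677 1.27
v -3.14 -0.854 -0.701
v -3.176 -1.009 1.243
v -3.049 -1.177 -0.725
v -3.085 -1.332 1.219
v -2.834 -1.436 -0.741
v -2.87 -1.591 1.202
v -2.532 -1.585 -0.748
v -2.568 -1.74 1.196
v -2.195 -1.599 -0.743
v -2.231 -1.753 1.201
v -1.883 -1.475 -0.727
v -1.918 -1.63 1.216
v -0.315 -3.658 -1.954
v 0.305 -4.256 -2.132
v 0.896 -3.92 -1.205
v 0.275 -3.322 -1.026
v 0.439 -3.841 -2.368
v 1.03 -3.505 -1.44
v 0.334 -3.368 -2.472
v 0.924 -3.032 -1.545
v 0.022 -2.987 -2.412
v 0.613 -2.651 -1.485
v -0.397 -2.819 -2.206
v 0.194 -2.483 -1.279
v -0.79 -2.918 -1.92
v -0.199 -2.581 -0.993
v -1.032 -3.251 -1.645
v -0.441 -2.915 -0.717
v -1.047 -3.714 -1.468
v -0.456 -3.378 -0.54
v -0.83 -4.159 -1.445
v -0.239 -3.823 -0.517
v -0.449 -4.445 -1.583
v 0.142 -4.109 -0.656
v -0.026 -4.481 -1.84
v 0.565 -4.145 -0.912
v -2.988 2.953 1.044
v -2.454 2.883 0.215
v -2.186 1.717 1.665
v -1.652 1.647 0.836
v -1.532 2.422 1.437
v -2.027 3.186 1.053
v -2.613 1.414 0.827
v -3.108 2.178 0.443
v -2.222 1.932 0.081
v -1.554 2.555 0.458
v -3.086 2.045 1.422
v -2.418 2.668 1.799
v -2.791 3.027 0.575
v -1.849 1.573 1.305
v -1.778 2.029 1.658
v -1.464 1.988 1.171
v -2.54 3.205 1.068
v -2.227 3.164 0.58
v -1.684 2.892 1.299
v -2.413 1.436 1.3
v -2.1 1.395 0.812
v -3.176 2.612 0.709
v -2.862 2.571 0.222
v -2.956 1.708 0.581
v -2.342 2.426 0.009
v -1.87 1.699 0.374
v -2.435 1.563 0.368
v -2.726 2.012 0.143
v -1.949 2.792 0.231
v -1.477 2.066 0.596
v -1.406 2.521 0.949
v -1.698 2.97 0.723
v -1.813 2.233 0.152
v -3.163 2.534 1.284
v -2.691 1.808 1.649
v -2.942 1.63 1.157
v -3.234 2.079 0.931
v -2.77 2.901 1.506
v -2.298 2.174 1.871
v -1.914 2.588 1.737
v -2.205 3.037 1.512
v -2.827 2.367 1.728
f 2 1 5
f 2 5 3
f 3 5 6
f 3 6 4
f 5 1 7
f 5 7 6
f 6 7 8
f 6 8 4
f 7 1 9
f 7 9 8
f 8 9 10
f 8 10 4
f 9 1 11
f 9 11 10
f 10 11 12
f 10 12 4
f 11 1 13
f 11 13 12
f 12 13 14
f 12 14 4
f 13 1 15
f 13 15 14
f 14 15 16
f 14 16 4
f 15 1 17
f 15 17 16
f 16 17 18
f 16 18 4
f 17 1 19
f 17 19 18
f 18 19 20
f 18 20 4
f 19 1 21
f 19 21 20
f 20 21 22
f 20 22 4
f 21 1 23
f 21 23 22
f 22 23 24
f 22 24 4
f 23 1 25
f 23 25 24
f 24 25 26
f 24 26 4
f 25 1 27
f 25 27 26
f 26 27 28
f 26 28 4
f 27 1 29
f 27 29 28
f 28 29 30
f 28 30 4
f 29 1 31
f 29 31 30
f 30 31 32
f 30 32 4
f 31 1 33
f 31 33 32
f 32 33 34
f 32 34 4
f 33 1 2
f 33 2 34
f 34 2 3
f 34 3 4
f 36 35 39
f 36 39 37
f 37 39 40
f 37 40 38
f 39 35 41
f 39 41 40
f 40 41 42
f 40 42 38
f 41 35 43
f 41 43 42
f 42 43 44
f 42 44 38
f 43 35 45
f 43 45 44
f 44 45 46
f 44 46 38
f 45 35 47
f 45 47 46
f 46 47 48
f 46 48 38
f 47 35 49
f 47 49 48
f 48 49 50
f 48 50 38
f 49 35 51
f 49 51 50
f 50 51 52
f 50 52 38
f 51 35 53
f 51 53 52
f 52 53 54
f 52 54 38
f 53 35 55
f 53 55 54
f 54 55 56
f 54 56 38
f 55 35 57
f 55 57 56
f 56 57 58
f 56 58 38
f 57 35 59
f 57 59 58
f 58 59 60
f 58 60 38
f 59 35 61
f 59 61 60
f 60 61 62
f 60 62 38
f 61 35 63
f 61 63 62
f 62 63 64
f 62 64 38
f 63 35 65
f 63 65 64
f 64 65 66
f 64 66 38
f 65 35 36
f 65 36 66
f 66 36 37
f 66 37 38
f 68 67 71
f 68 71 69
f 69 71 72
f 69 72 70
f 71 67 73
f 71 73 72
f 72 73 74
f 72 74 70
f 73 67 75
f 73 75 74
f 74 75 76
f 74 76 70
f 75 67 77
f 75 77 76
f 76 77 78
f 76 78 70
f 77 67 79
f 77 79 78
f 78 79 80
f 78 80 70
f 79 67 81
f 79 81 80
f 80 81 82
f 80 82 70
f 81 67 83
f 81 83 82
f 82 83 84
f 82 84 70
f 83 67 85
f 83 85 84
f 84 85 86
f 84 86 70
f 85 67 87
f 85 87 86
f 86 87 88
f 86 88 70
f 87 67 89
f 87 89 88
f 88 89 90
f 88 90 70
f 89 67 68
f 89 68 90
f 90 68 69
f 90 69 70
f 91 128 107
f 128 102 131
f 107 131 96
f 128 131 107
f 91 107 103
f 107 96 108
f 103 108 92
f 107 108 103
f 91 103 112
f 103 92 113
f 112 113 98
f 103 113 112
f 91 112 124
f 112 98 127
f 124 127 101
f 112 127 124
f 91 124 128
f 124 101 132
f 128 132 102
f 124 132 128
f 92 108 119
f 108 96 122
f 119 122 100
f 108 122 119
f 96 131 109
f 131 102 130
f 109 130 95
f 131 130 109
f 102 132 129
f 132 101 125
f 129 125 93
f 132 125 129
f 101 127 126
f 127 98 114
f 126 114 97
f 127 114 126
f 98 113 118
f 113 92 115
f 118 115 99
f 113 115 118
f 94 120 106
f 120 100 121
f 106 121 95
f 120 121 106
f 94 106 104
f 106 95 105
f 104 105 93
f 106 105 104
f 94 104 111
f 104 93 110
f 111 110 97
f 104 110 111
f 94 111 116
f 111 97 117
f 116 117 99
f 111 117 116
f 94 116 120
f 116 99 123
f 120 123 100
f 116 123 120
f 95 121 109
f 121 100 122
f 109 122 96
f 121 122 109
f 93 105 129
f 105 95 130
f 129 130 102
f 105 130 129
f 97 110 126
f 110 93 125
f 126 125 101
f 110 125 126
f 99 117 118
f 117 97 114
f 118 114 98
f 117 114 118
f 100 123 119
f 123 99 115
f 119 115 92
f 123 115 119



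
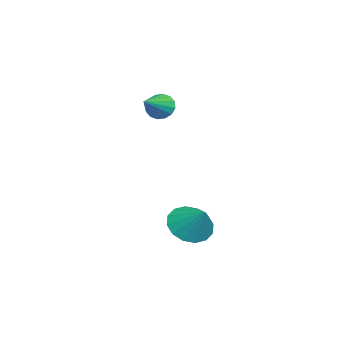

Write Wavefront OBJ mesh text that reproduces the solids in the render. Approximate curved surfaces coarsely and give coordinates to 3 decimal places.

v -0.094 1.588 -4.266
v 0.54 1.935 -5
v 0.694 2.372 -3.214
v 0.148 2.295 -4.974
v -0.309 2.466 -4.759
v -0.708 2.402 -4.412
v -0.943 2.12 -4.026
v -0.95 1.695 -3.703
v -0.728 1.242 -3.532
v -0.336 0.881 -3.557
v 0.121 0.71 -3.772
v 0.52 0.774 -4.119
v 0.755 1.057 -4.506
v 0.762 1.481 -4.828
v -3.179 -0.372 1.113
v -2.853 -0.088 0.576
v -1.761 -0.728 1.787
v -2.897 0.179 0.809
v -3.017 0.298 1.124
v -3.18 0.238 1.436
v -3.343 0.014 1.661
v -3.462 -0.314 1.74
v -3.506 -0.657 1.651
v -3.462 -0.924 1.418
v -3.342 -1.043 1.103
v -3.179 -0.982 0.791
v -3.016 -0.759 0.565
v -2.897 -0.431 0.487
f 2 1 4
f 2 4 3
f 4 1 5
f 4 5 3
f 5 1 6
f 5 6 3
f 6 1 7
f 6 7 3
f 7 1 8
f 7 8 3
f 8 1 9
f 8 9 3
f 9 1 10
f 9 10 3
f 10 1 11
f 10 11 3
f 11 1 12
f 11 12 3
f 12 1 13
f 12 13 3
f 13 1 14
f 13 14 3
f 14 1 2
f 14 2 3
f 16 15 18
f 16 18 17
f 18 15 19
f 18 19 17
f 19 15 20
f 19 20 17
f 20 15 21
f 20 21 17
f 21 15 22
f 21 22 17
f 22 15 23
f 22 23 17
f 23 15 24
f 23 24 17
f 24 15 25
f 24 25 17
f 25 15 26
f 25 26 17
f 26 15 27
f 26 27 17
f 27 15 28
f 27 28 17
f 28 15 16
f 28 16 17



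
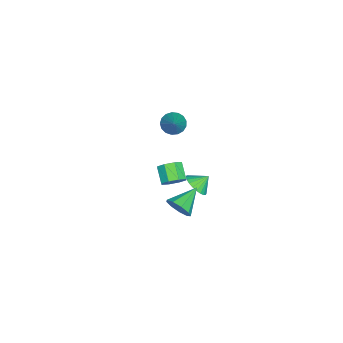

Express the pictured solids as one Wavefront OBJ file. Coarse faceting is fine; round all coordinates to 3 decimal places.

v 0.615 3.469 -3.699
v 1.361 3.442 -3.179
v 0.165 4.131 -3.021
v 1.436 3.714 -3.394
v 1.387 3.948 -3.656
v 1.22 4.11 -3.925
v 0.961 4.174 -4.159
v 0.649 4.13 -4.323
v 0.332 3.986 -4.392
v 0.058 3.763 -4.356
v -0.131 3.495 -4.22
v -0.207 3.224 -4.005
v -0.157 2.989 -3.743
v 0.01 2.827 -3.474
v 0.269 2.763 -3.24
v 0.581 2.807 -3.076
v 0.898 2.951 -3.006
v 1.172 3.174 -3.043
v -4.415 0.57 -2.898
v -3.815 0.23 -3.395
v -2.965 1.09 -1.502
v -3.835 0.617 -3.518
v -3.989 0.993 -3.499
v -4.24 1.273 -3.343
v -4.531 1.391 -3.084
v -4.796 1.321 -2.784
v -4.973 1.079 -2.509
v -5.023 0.72 -2.324
v -4.933 0.327 -2.27
v -4.725 -0.011 -2.36
v -4.446 -0.215 -2.574
v -4.16 -0.24 -2.862
v -3.932 -0.08 -3.158
v 4.766 3.516 -1.866
v 5.25 3.84 -1.167
v 3.234 4.224 -1.134
v 5.227 4.262 -1.624
v 4.988 4.335 -2.194
v 4.646 4.024 -2.611
v 4.36 3.475 -2.679
v 4.264 2.946 -2.366
v 4.403 2.683 -1.82
v 4.712 2.809 -1.294
v 5.047 3.266 -1.037
v 1.248 2.235 -3.087
v 1.826 2.074 -2.514
v 0.95 1.543 -1.78
v 0.372 1.705 -2.353
v 1.553 2.641 -2.43
v 0.677 2.11 -1.696
v 1.101 2.971 -2.731
v 0.225 2.44 -1.997
v 0.735 2.87 -3.24
v -0.141 2.339 -2.506
v 0.67 2.397 -3.66
v -0.206 1.866 -2.926
v 0.943 1.83 -3.744
v 0.067 1.299 -3.01
v 1.395 1.5 -3.443
v 0.519 0.969 -2.709
v 1.761 1.601 -2.934
v 0.885 1.07 -2.2
f 2 1 4
f 2 4 3
f 4 1 5
f 4 5 3
f 5 1 6
f 5 6 3
f 6 1 7
f 6 7 3
f 7 1 8
f 7 8 3
f 8 1 9
f 8 9 3
f 9 1 10
f 9 10 3
f 10 1 11
f 10 11 3
f 11 1 12
f 11 12 3
f 12 1 13
f 12 13 3
f 13 1 14
f 13 14 3
f 14 1 15
f 14 15 3
f 15 1 16
f 15 16 3
f 16 1 17
f 16 17 3
f 17 1 18
f 17 18 3
f 18 1 2
f 18 2 3
f 20 19 22
f 20 22 21
f 22 19 23
f 22 23 21
f 23 19 24
f 23 24 21
f 24 19 25
f 24 25 21
f 25 19 26
f 25 26 21
f 26 19 27
f 26 27 21
f 27 19 28
f 27 28 21
f 28 19 29
f 28 29 21
f 29 19 30
f 29 30 21
f 30 19 31
f 30 31 21
f 31 19 32
f 31 32 21
f 32 19 33
f 32 33 21
f 33 19 20
f 33 20 21
f 35 34 37
f 35 37 36
f 37 34 38
f 37 38 36
f 38 34 39
f 38 39 36
f 39 34 40
f 39 40 36
f 40 34 41
f 40 41 36
f 41 34 42
f 41 42 36
f 42 34 43
f 42 43 36
f 43 34 44
f 43 44 36
f 44 34 35
f 44 35 36
f 46 45 49
f 46 49 47
f 47 49 50
f 47 50 48
f 49 45 51
f 49 51 50
f 50 51 52
f 50 52 48
f 51 45 53
f 51 53 52
f 52 53 54
f 52 54 48
f 53 45 55
f 53 55 54
f 54 55 56
f 54 56 48
f 55 45 57
f 55 57 56
f 56 57 58
f 56 58 48
f 57 45 59
f 57 59 58
f 58 59 60
f 58 60 48
f 59 45 61
f 59 61 60
f 60 61 62
f 60 62 48
f 61 45 46
f 61 46 62
f 62 46 47
f 62 47 48



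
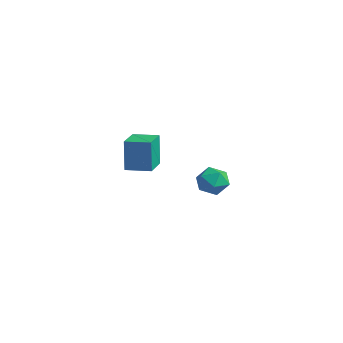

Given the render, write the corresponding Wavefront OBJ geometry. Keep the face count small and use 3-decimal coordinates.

v -3.483 1.418 -0.754
v -3.716 1.553 1.036
v -2.473 2.295 -0.689
v -2.705 2.431 1.101
v -2.415 0.169 -0.521
v -2.647 0.305 1.269
v -1.404 1.047 -0.456
v -1.637 1.182 1.334
v 2.766 1.475 0.809
v 3.489 1.767 1.201
v 3.431 0.273 0.479
v 4.154 0.565 0.871
v 3.45 0.363 1.347
v 3.04 1.106 1.551
v 3.88 0.934 0.129
v 3.47 1.677 0.333
v 4.178 1.433 0.781
v 3.912 1.08 1.534
v 3.008 0.96 0.146
v 2.742 0.607 0.899
f 2 4 1
f 5 2 1
f 1 4 3
f 3 5 1
f 2 8 4
f 6 2 5
f 6 8 2
f 4 8 3
f 7 5 3
f 3 8 7
f 7 6 5
f 8 6 7
f 9 20 14
f 9 14 10
f 9 10 16
f 9 16 19
f 9 19 20
f 10 14 18
f 14 20 13
f 20 19 11
f 19 16 15
f 16 10 17
f 12 18 13
f 12 13 11
f 12 11 15
f 12 15 17
f 12 17 18
f 13 18 14
f 11 13 20
f 15 11 19
f 17 15 16
f 18 17 10



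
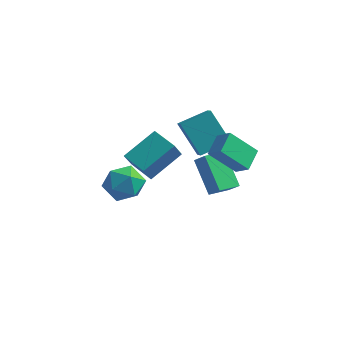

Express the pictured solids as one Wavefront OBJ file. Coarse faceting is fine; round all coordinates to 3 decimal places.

v 1.889 1.488 1.855
v 0.65 1.957 3.38
v 1.364 2.324 1.172
v 0.125 2.793 2.697
v 2.955 2.587 2.383
v 1.716 3.056 3.908
v 2.43 3.423 1.7
v 1.191 3.892 3.225
v -2.169 2.933 -2.02
v -1.669 2.104 -2.634
v -2.891 1.656 -0.886
v -2.391 0.827 -1.5
v -1.751 1.54 -0.869
v -1.305 2.329 -1.571
v -3.255 1.431 -1.949
v -2.809 2.22 -2.651
v -2.339 1.176 -2.59
v -1.41 1.244 -1.923
v -3.15 2.516 -1.597
v -2.221 2.584 -0.93
v 3.878 0.923 1.717
v 2.72 0.355 3.001
v 3.863 2.071 2.212
v 2.704 1.503 3.495
v 4.596 0.697 2.265
v 3.437 0.129 3.548
v 4.58 1.845 2.759
v 3.422 1.277 4.043
v 0.685 3.521 -0.286
v 1.318 3.32 0.365
v 1.274 4.597 -0.526
v 1.907 4.395 0.125
v 1.873 2.545 -1.745
v 2.506 2.343 -1.094
v 2.462 3.62 -1.985
v 3.095 3.419 -1.334
v 0.539 -1.075 1.549
v 0.476 -1.75 2.576
v -0.696 -0.528 1.833
v -0.758 -1.202 2.86
v 1.418 0.382 2.56
v 1.356 -0.292 3.587
v 0.184 0.93 2.844
v 0.121 0.255 3.871
f 2 4 1
f 5 2 1
f 1 4 3
f 3 5 1
f 2 8 4
f 6 2 5
f 6 8 2
f 4 8 3
f 7 5 3
f 3 8 7
f 7 6 5
f 8 6 7
f 9 20 14
f 9 14 10
f 9 10 16
f 9 16 19
f 9 19 20
f 10 14 18
f 14 20 13
f 20 19 11
f 19 16 15
f 16 10 17
f 12 18 13
f 12 13 11
f 12 11 15
f 12 15 17
f 12 17 18
f 13 18 14
f 11 13 20
f 15 11 19
f 17 15 16
f 18 17 10
f 22 24 21
f 25 22 21
f 21 24 23
f 23 25 21
f 22 28 24
f 26 22 25
f 26 28 22
f 24 28 23
f 27 25 23
f 23 28 27
f 27 26 25
f 28 26 27
f 30 32 29
f 33 30 29
f 29 32 31
f 31 33 29
f 30 36 32
f 34 30 33
f 34 36 30
f 32 36 31
f 35 33 31
f 31 36 35
f 35 34 33
f 36 34 35
f 38 40 37
f 41 38 37
f 37 40 39
f 39 41 37
f 38 44 40
f 42 38 41
f 42 44 38
f 40 44 39
f 43 41 39
f 39 44 43
f 43 42 41
f 44 42 43



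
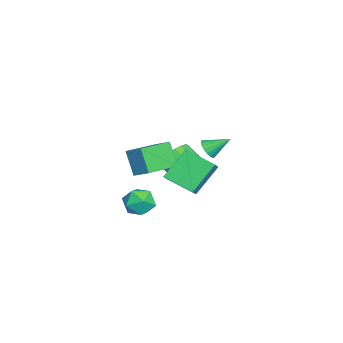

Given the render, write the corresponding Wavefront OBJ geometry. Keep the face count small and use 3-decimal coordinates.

v 3.264 1.514 0.362
v 2.17 2.548 1.853
v 3.98 3.143 -0.243
v 2.886 4.178 1.248
v 3.954 1.422 0.932
v 2.86 2.457 2.423
v 4.67 3.052 0.327
v 3.576 4.086 1.818
v -1.091 3.22 0.261
v -0.687 2.934 0.727
v -1.169 4.44 1.079
v -0.49 3.071 0.542
v -0.413 3.237 0.301
v -0.47 3.4 0.052
v -0.65 3.527 -0.155
v -0.917 3.594 -0.28
v -1.219 3.587 -0.297
v -1.496 3.507 -0.204
v -1.692 3.37 -0.019
v -1.77 3.204 0.222
v -1.713 3.041 0.47
v -1.533 2.913 0.677
v -1.265 2.847 0.802
v -0.963 2.854 0.82
v 0.684 -0.458 -2.153
v 1.254 0.358 -1.888
v 1.746 -0.798 -3.392
v 2.316 0.018 -3.127
v 2.276 -0.804 -2.509
v 1.619 -0.595 -1.742
v 1.381 0.155 -3.538
v 0.724 0.364 -2.771
v 1.685 0.737 -2.744
v 2.238 0.144 -2.108
v 0.762 -0.584 -3.172
v 1.315 -1.177 -2.536
v -2.707 2.096 -2.543
v -2.036 2.271 -1.727
v -2.802 1.179 -0.862
v -3.473 1.004 -1.677
v -2.417 2.603 -1.646
v -3.184 1.511 -0.781
v -2.865 2.819 -1.77
v -3.631 1.727 -0.905
v -3.276 2.869 -2.071
v -4.042 1.777 -1.206
v -3.557 2.743 -2.48
v -4.323 1.651 -1.615
v -3.643 2.468 -2.903
v -4.41 1.376 -2.038
v -3.515 2.108 -3.244
v -4.281 1.016 -2.379
v -3.201 1.745 -3.424
v -3.968 0.653 -2.559
v -2.775 1.463 -3.402
v -3.541 0.371 -2.537
v -2.332 1.325 -3.184
v -3.099 0.233 -2.318
v -1.976 1.365 -2.818
v -2.742 0.273 -1.953
v -1.787 1.572 -2.389
v -2.553 0.48 -1.524
v -1.808 1.899 -1.996
v -2.575 0.807 -1.131
v -0.314 -1.19 0.222
v 0.331 -0.279 0.869
v -1.951 0.187 -0.081
v -1.306 1.097 0.566
v 0.406 -0.657 -1.246
v 1.051 0.253 -0.599
v -1.231 0.719 -1.549
v -0.586 1.63 -0.902
f 2 4 1
f 5 2 1
f 1 4 3
f 3 5 1
f 2 8 4
f 6 2 5
f 6 8 2
f 4 8 3
f 7 5 3
f 3 8 7
f 7 6 5
f 8 6 7
f 10 9 12
f 10 12 11
f 12 9 13
f 12 13 11
f 13 9 14
f 13 14 11
f 14 9 15
f 14 15 11
f 15 9 16
f 15 16 11
f 16 9 17
f 16 17 11
f 17 9 18
f 17 18 11
f 18 9 19
f 18 19 11
f 19 9 20
f 19 20 11
f 20 9 21
f 20 21 11
f 21 9 22
f 21 22 11
f 22 9 23
f 22 23 11
f 23 9 24
f 23 24 11
f 24 9 10
f 24 10 11
f 25 36 30
f 25 30 26
f 25 26 32
f 25 32 35
f 25 35 36
f 26 30 34
f 30 36 29
f 36 35 27
f 35 32 31
f 32 26 33
f 28 34 29
f 28 29 27
f 28 27 31
f 28 31 33
f 28 33 34
f 29 34 30
f 27 29 36
f 31 27 35
f 33 31 32
f 34 33 26
f 38 37 41
f 38 41 39
f 39 41 42
f 39 42 40
f 41 37 43
f 41 43 42
f 42 43 44
f 42 44 40
f 43 37 45
f 43 45 44
f 44 45 46
f 44 46 40
f 45 37 47
f 45 47 46
f 46 47 48
f 46 48 40
f 47 37 49
f 47 49 48
f 48 49 50
f 48 50 40
f 49 37 51
f 49 51 50
f 50 51 52
f 50 52 40
f 51 37 53
f 51 53 52
f 52 53 54
f 52 54 40
f 53 37 55
f 53 55 54
f 54 55 56
f 54 56 40
f 55 37 57
f 55 57 56
f 56 57 58
f 56 58 40
f 57 37 59
f 57 59 58
f 58 59 60
f 58 60 40
f 59 37 61
f 59 61 60
f 60 61 62
f 60 62 40
f 61 37 63
f 61 63 62
f 62 63 64
f 62 64 40
f 63 37 38
f 63 38 64
f 64 38 39
f 64 39 40
f 66 68 65
f 69 66 65
f 65 68 67
f 67 69 65
f 66 72 68
f 70 66 69
f 70 72 66
f 68 72 67
f 71 69 67
f 67 72 71
f 71 70 69
f 72 70 71



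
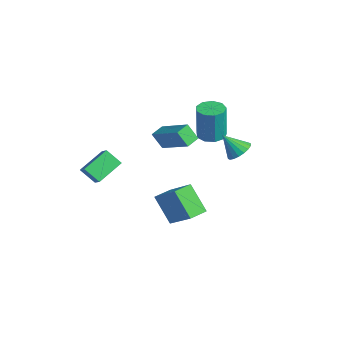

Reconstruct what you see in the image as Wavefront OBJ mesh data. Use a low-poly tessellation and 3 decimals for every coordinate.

v -0.822 -3.754 -2.412
v -1.218 -2.346 -1.739
v -0.184 -3.234 -3.126
v -0.579 -1.825 -2.453
v -0.081 -3.835 -1.807
v -0.476 -2.426 -1.134
v 0.558 -3.314 -2.521
v 0.162 -1.906 -1.848
v -0.795 3.669 -2.18
v -0.085 4.016 -2.177
v -0.075 3.977 -0.117
v -0.785 3.631 -0.12
v -0.474 4.391 -2.168
v -0.464 4.352 -0.108
v -1.013 4.429 -2.164
v -1.003 4.39 -0.105
v -1.45 4.111 -2.168
v -1.44 4.072 -0.109
v -1.581 3.587 -2.178
v -1.571 3.548 -0.118
v -1.344 3.101 -2.188
v -1.334 3.062 -0.128
v -0.85 2.881 -2.194
v -0.84 2.843 -0.135
v -0.33 3.031 -2.194
v -0.321 2.992 -0.134
v -0.028 3.479 -2.187
v -0.019 3.44 -0.127
v 1.889 3.843 -1.753
v 2.451 4.034 -1.294
v 1.271 3.197 -0.727
v 2.238 4.289 -1.261
v 1.956 4.456 -1.326
v 1.661 4.501 -1.475
v 1.411 4.416 -1.679
v 1.256 4.218 -1.898
v 1.226 3.945 -2.088
v 1.327 3.652 -2.211
v 1.54 3.396 -2.244
v 1.821 3.23 -2.179
v 2.117 3.184 -2.03
v 2.367 3.269 -1.826
v 2.522 3.468 -1.607
v 2.552 3.741 -1.418
v 3.486 -0.887 -4.511
v 2.347 -1.173 -3.187
v 3.268 0.098 -4.486
v 2.128 -0.187 -3.162
v 5.072 -0.573 -3.078
v 3.932 -0.858 -1.754
v 4.853 0.413 -3.053
v 3.714 0.127 -1.729
v -0.119 -0.082 -0.471
v 1.666 0.443 0.666
v -0.43 0.65 -0.32
v 1.355 1.175 0.817
v 0.325 0.285 -1.337
v 2.11 0.81 -0.2
v 0.014 1.017 -1.186
v 1.799 1.542 -0.049
f 2 4 1
f 5 2 1
f 1 4 3
f 3 5 1
f 2 8 4
f 6 2 5
f 6 8 2
f 4 8 3
f 7 5 3
f 3 8 7
f 7 6 5
f 8 6 7
f 10 9 13
f 10 13 11
f 11 13 14
f 11 14 12
f 13 9 15
f 13 15 14
f 14 15 16
f 14 16 12
f 15 9 17
f 15 17 16
f 16 17 18
f 16 18 12
f 17 9 19
f 17 19 18
f 18 19 20
f 18 20 12
f 19 9 21
f 19 21 20
f 20 21 22
f 20 22 12
f 21 9 23
f 21 23 22
f 22 23 24
f 22 24 12
f 23 9 25
f 23 25 24
f 24 25 26
f 24 26 12
f 25 9 27
f 25 27 26
f 26 27 28
f 26 28 12
f 27 9 10
f 27 10 28
f 28 10 11
f 28 11 12
f 30 29 32
f 30 32 31
f 32 29 33
f 32 33 31
f 33 29 34
f 33 34 31
f 34 29 35
f 34 35 31
f 35 29 36
f 35 36 31
f 36 29 37
f 36 37 31
f 37 29 38
f 37 38 31
f 38 29 39
f 38 39 31
f 39 29 40
f 39 40 31
f 40 29 41
f 40 41 31
f 41 29 42
f 41 42 31
f 42 29 43
f 42 43 31
f 43 29 44
f 43 44 31
f 44 29 30
f 44 30 31
f 46 48 45
f 49 46 45
f 45 48 47
f 47 49 45
f 46 52 48
f 50 46 49
f 50 52 46
f 48 52 47
f 51 49 47
f 47 52 51
f 51 50 49
f 52 50 51
f 54 56 53
f 57 54 53
f 53 56 55
f 55 57 53
f 54 60 56
f 58 54 57
f 58 60 54
f 56 60 55
f 59 57 55
f 55 60 59
f 59 58 57
f 60 58 59



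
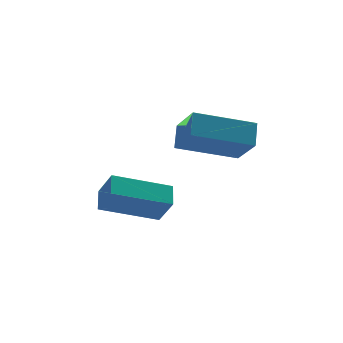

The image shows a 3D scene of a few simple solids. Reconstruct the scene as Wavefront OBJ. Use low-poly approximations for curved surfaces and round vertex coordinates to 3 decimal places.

v -1.51 -2.652 1.468
v -1.309 -3.788 2.457
v -1.241 -1.993 2.17
v -1.039 -3.129 3.159
v 0.559 -2.831 0.841
v 0.761 -3.967 1.83
v 0.829 -2.172 1.543
v 1.03 -3.308 2.532
v -3.466 -2.115 -0.554
v -3.252 -1.349 -0.092
v -3.75 -1.439 -1.542
v -3.536 -0.673 -1.08
v -1.444 -2.267 -1.24
v -1.23 -1.501 -0.778
v -1.728 -1.591 -2.228
v -1.514 -0.825 -1.766
f 2 4 1
f 5 2 1
f 1 4 3
f 3 5 1
f 2 8 4
f 6 2 5
f 6 8 2
f 4 8 3
f 7 5 3
f 3 8 7
f 7 6 5
f 8 6 7
f 10 12 9
f 13 10 9
f 9 12 11
f 11 13 9
f 10 16 12
f 14 10 13
f 14 16 10
f 12 16 11
f 15 13 11
f 11 16 15
f 15 14 13
f 16 14 15



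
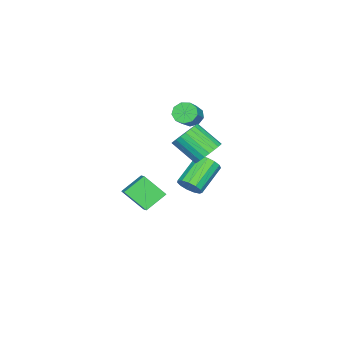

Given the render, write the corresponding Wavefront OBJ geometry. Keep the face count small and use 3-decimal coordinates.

v -4.335 1.692 2.88
v -3.883 1.857 2.253
v -2.794 1.993 3.073
v -3.245 1.828 3.7
v -4.093 2.312 2.455
v -3.003 2.449 3.275
v -4.415 2.477 2.856
v -3.326 2.614 3.676
v -4.7 2.275 3.269
v -3.611 2.411 4.088
v -4.814 1.799 3.499
v -3.724 1.936 4.319
v -4.703 1.274 3.44
v -3.614 1.41 4.26
v -4.421 0.944 3.119
v -3.331 1.08 3.938
v -4.098 0.964 2.686
v -3.008 1.1 3.506
v -3.885 1.324 2.344
v -2.796 1.461 3.164
v -1.712 2.923 -1.427
v -1.231 3.111 -0.764
v -3.027 3.425 0.449
v -3.508 3.237 -0.213
v -1.313 3.519 -0.99
v -3.108 3.833 0.224
v -1.521 3.738 -1.354
v -3.317 4.052 -0.141
v -1.79 3.698 -1.742
v -3.585 4.012 -0.528
v -2.034 3.412 -2.029
v -3.83 3.726 -0.816
v -2.176 2.971 -2.125
v -3.972 3.285 -0.912
v -2.171 2.514 -2
v -3.967 2.828 -0.786
v -2.02 2.188 -1.692
v -3.816 2.502 -0.479
v -1.771 2.095 -1.3
v -3.567 2.409 -0.087
v -1.504 2.265 -0.949
v -3.3 2.578 0.265
v -1.303 2.644 -0.749
v -3.098 2.957 0.465
v -1.61 4.17 1.745
v -1.171 4.753 2.443
v -1.171 3.233 3.713
v -1.61 2.65 3.015
v -1.552 4.816 2.519
v -1.552 3.297 3.789
v -1.942 4.781 2.477
v -1.943 3.262 3.747
v -2.282 4.653 2.324
v -2.282 3.134 3.593
v -2.519 4.452 2.082
v -2.52 2.932 3.352
v -2.618 4.207 1.79
v -2.618 2.687 3.059
v -2.564 3.957 1.49
v -2.564 2.437 2.759
v -2.364 3.739 1.229
v -2.364 2.219 2.499
v -2.049 3.587 1.047
v -2.049 2.067 2.317
v -1.668 3.523 0.971
v -1.668 2.004 2.241
v -1.277 3.558 1.013
v -1.278 2.039 2.283
v -0.938 3.686 1.167
v -0.938 2.167 2.436
v -0.7 3.888 1.408
v -0.701 2.368 2.678
v -0.602 4.133 1.701
v -0.602 2.613 2.97
v -0.656 4.383 2.001
v -0.656 2.863 3.27
v -0.856 4.601 2.261
v -0.856 3.081 3.531
v 2.694 2.139 1.678
v 3.55 2.786 2.259
v 2.53 3.411 0.503
v 3.386 4.058 1.083
v 3.774 1.482 0.817
v 4.63 2.129 1.397
v 3.61 2.754 -0.359
v 4.466 3.401 0.222
f 2 1 5
f 2 5 3
f 3 5 6
f 3 6 4
f 5 1 7
f 5 7 6
f 6 7 8
f 6 8 4
f 7 1 9
f 7 9 8
f 8 9 10
f 8 10 4
f 9 1 11
f 9 11 10
f 10 11 12
f 10 12 4
f 11 1 13
f 11 13 12
f 12 13 14
f 12 14 4
f 13 1 15
f 13 15 14
f 14 15 16
f 14 16 4
f 15 1 17
f 15 17 16
f 16 17 18
f 16 18 4
f 17 1 19
f 17 19 18
f 18 19 20
f 18 20 4
f 19 1 2
f 19 2 20
f 20 2 3
f 20 3 4
f 22 21 25
f 22 25 23
f 23 25 26
f 23 26 24
f 25 21 27
f 25 27 26
f 26 27 28
f 26 28 24
f 27 21 29
f 27 29 28
f 28 29 30
f 28 30 24
f 29 21 31
f 29 31 30
f 30 31 32
f 30 32 24
f 31 21 33
f 31 33 32
f 32 33 34
f 32 34 24
f 33 21 35
f 33 35 34
f 34 35 36
f 34 36 24
f 35 21 37
f 35 37 36
f 36 37 38
f 36 38 24
f 37 21 39
f 37 39 38
f 38 39 40
f 38 40 24
f 39 21 41
f 39 41 40
f 40 41 42
f 40 42 24
f 41 21 43
f 41 43 42
f 42 43 44
f 42 44 24
f 43 21 22
f 43 22 44
f 44 22 23
f 44 23 24
f 46 45 49
f 46 49 47
f 47 49 50
f 47 50 48
f 49 45 51
f 49 51 50
f 50 51 52
f 50 52 48
f 51 45 53
f 51 53 52
f 52 53 54
f 52 54 48
f 53 45 55
f 53 55 54
f 54 55 56
f 54 56 48
f 55 45 57
f 55 57 56
f 56 57 58
f 56 58 48
f 57 45 59
f 57 59 58
f 58 59 60
f 58 60 48
f 59 45 61
f 59 61 60
f 60 61 62
f 60 62 48
f 61 45 63
f 61 63 62
f 62 63 64
f 62 64 48
f 63 45 65
f 63 65 64
f 64 65 66
f 64 66 48
f 65 45 67
f 65 67 66
f 66 67 68
f 66 68 48
f 67 45 69
f 67 69 68
f 68 69 70
f 68 70 48
f 69 45 71
f 69 71 70
f 70 71 72
f 70 72 48
f 71 45 73
f 71 73 72
f 72 73 74
f 72 74 48
f 73 45 75
f 73 75 74
f 74 75 76
f 74 76 48
f 75 45 77
f 75 77 76
f 76 77 78
f 76 78 48
f 77 45 46
f 77 46 78
f 78 46 47
f 78 47 48
f 80 82 79
f 83 80 79
f 79 82 81
f 81 83 79
f 80 86 82
f 84 80 83
f 84 86 80
f 82 86 81
f 85 83 81
f 81 86 85
f 85 84 83
f 86 84 85



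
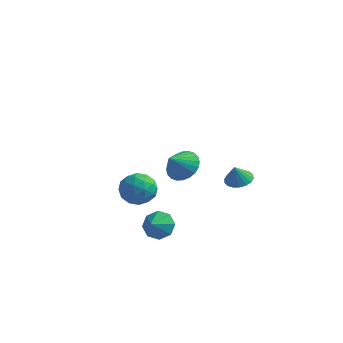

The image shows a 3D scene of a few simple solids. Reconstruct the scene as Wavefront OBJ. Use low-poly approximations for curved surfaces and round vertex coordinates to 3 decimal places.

v 1.433 -3.499 -2.802
v 1.853 -3.029 -2.119
v 1.407 -4.381 -2.178
v 1.144 -2.983 -2.084
v 0.604 -3.24 -2.47
v 0.55 -3.649 -3.05
v 1.013 -3.97 -3.485
v 1.722 -4.016 -3.519
v 2.263 -3.759 -3.133
v 2.317 -3.35 -2.553
v -0.963 0.063 -1.599
v -0.119 -0.374 -2.202
v -2.141 -1.026 -2.458
v -1.297 -1.463 -3.061
v -1.369 -1.674 -1.958
v -0.641 -1.001 -1.427
v -1.619 -0.399 -3.233
v -0.891 0.274 -2.702
v -0.525 -0.66 -3.211
v -0.37 -1.448 -2.423
v -1.89 0.048 -2.237
v -1.735 -0.74 -1.449
v -0.438 -0.059 -1.825
v -1.822 -1.341 -2.835
v -1.865 -1.465 -2.187
v -1.369 -1.721 -2.541
v -0.744 -0.428 -1.37
v -0.248 -0.685 -1.724
v -0.983 -1.449 -1.581
v -2.012 -0.715 -2.936
v -1.516 -0.972 -3.29
v -0.891 0.321 -2.119
v -0.395 0.065 -2.473
v -1.277 0.049 -3.079
v -0.18 -0.484 -2.773
v -0.872 -1.125 -3.278
v -1.062 -0.499 -3.379
v -0.634 -0.104 -3.067
v -0.089 -0.948 -2.309
v -0.782 -1.588 -2.814
v -0.824 -1.712 -2.166
v -0.396 -1.316 -1.854
v -0.328 -1.116 -2.903
v -1.478 0.188 -1.846
v -2.171 -0.452 -2.351
v -1.864 -0.084 -2.806
v -1.436 0.312 -2.494
v -1.388 -0.275 -1.382
v -2.08 -0.916 -1.887
v -1.626 -1.296 -1.593
v -1.198 -0.901 -1.281
v -1.932 -0.284 -1.757
v 2.386 -2.567 1.478
v 2.75 -1.945 2.199
v 1.994 -3.433 2.422
v 2.376 -1.813 2.164
v 2.003 -1.796 2.025
v 1.689 -1.897 1.802
v 1.481 -2.1 1.53
v 1.411 -2.374 1.249
v 1.49 -2.677 1.004
v 1.705 -2.964 0.831
v 2.023 -3.19 0.756
v 2.397 -3.321 0.791
v 2.77 -3.338 0.931
v 3.084 -3.237 1.154
v 3.292 -3.035 1.426
v 3.362 -2.761 1.706
v 3.283 -2.458 1.951
v 3.068 -2.171 2.125
v 2.863 3.794 -3.036
v 3.51 4.278 -2.804
v 2.717 3.466 -1.944
v 3.218 4.509 -2.774
v 2.856 4.599 -2.795
v 2.495 4.529 -2.865
v 2.207 4.314 -2.968
v 2.049 3.996 -3.085
v 2.053 3.638 -3.192
v 2.217 3.311 -3.268
v 2.509 3.079 -3.299
v 2.871 2.99 -3.277
v 3.232 3.059 -3.208
v 3.519 3.274 -3.104
v 3.677 3.592 -2.988
v 3.674 3.95 -2.88
f 2 1 4
f 2 4 3
f 4 1 5
f 4 5 3
f 5 1 6
f 5 6 3
f 6 1 7
f 6 7 3
f 7 1 8
f 7 8 3
f 8 1 9
f 8 9 3
f 9 1 10
f 9 10 3
f 10 1 2
f 10 2 3
f 11 48 27
f 48 22 51
f 27 51 16
f 48 51 27
f 11 27 23
f 27 16 28
f 23 28 12
f 27 28 23
f 11 23 32
f 23 12 33
f 32 33 18
f 23 33 32
f 11 32 44
f 32 18 47
f 44 47 21
f 32 47 44
f 11 44 48
f 44 21 52
f 48 52 22
f 44 52 48
f 12 28 39
f 28 16 42
f 39 42 20
f 28 42 39
f 16 51 29
f 51 22 50
f 29 50 15
f 51 50 29
f 22 52 49
f 52 21 45
f 49 45 13
f 52 45 49
f 21 47 46
f 47 18 34
f 46 34 17
f 47 34 46
f 18 33 38
f 33 12 35
f 38 35 19
f 33 35 38
f 14 40 26
f 40 20 41
f 26 41 15
f 40 41 26
f 14 26 24
f 26 15 25
f 24 25 13
f 26 25 24
f 14 24 31
f 24 13 30
f 31 30 17
f 24 30 31
f 14 31 36
f 31 17 37
f 36 37 19
f 31 37 36
f 14 36 40
f 36 19 43
f 40 43 20
f 36 43 40
f 15 41 29
f 41 20 42
f 29 42 16
f 41 42 29
f 13 25 49
f 25 15 50
f 49 50 22
f 25 50 49
f 17 30 46
f 30 13 45
f 46 45 21
f 30 45 46
f 19 37 38
f 37 17 34
f 38 34 18
f 37 34 38
f 20 43 39
f 43 19 35
f 39 35 12
f 43 35 39
f 54 53 56
f 54 56 55
f 56 53 57
f 56 57 55
f 57 53 58
f 57 58 55
f 58 53 59
f 58 59 55
f 59 53 60
f 59 60 55
f 60 53 61
f 60 61 55
f 61 53 62
f 61 62 55
f 62 53 63
f 62 63 55
f 63 53 64
f 63 64 55
f 64 53 65
f 64 65 55
f 65 53 66
f 65 66 55
f 66 53 67
f 66 67 55
f 67 53 68
f 67 68 55
f 68 53 69
f 68 69 55
f 69 53 70
f 69 70 55
f 70 53 54
f 70 54 55
f 72 71 74
f 72 74 73
f 74 71 75
f 74 75 73
f 75 71 76
f 75 76 73
f 76 71 77
f 76 77 73
f 77 71 78
f 77 78 73
f 78 71 79
f 78 79 73
f 79 71 80
f 79 80 73
f 80 71 81
f 80 81 73
f 81 71 82
f 81 82 73
f 82 71 83
f 82 83 73
f 83 71 84
f 83 84 73
f 84 71 85
f 84 85 73
f 85 71 86
f 85 86 73
f 86 71 72
f 86 72 73



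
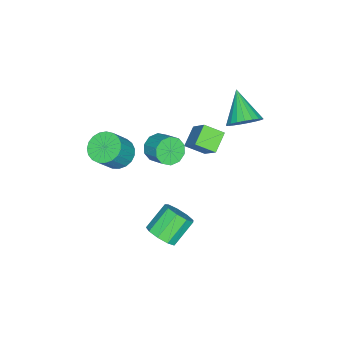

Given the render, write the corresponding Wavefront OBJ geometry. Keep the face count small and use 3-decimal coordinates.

v -2.689 3.604 2.535
v -1.908 3.49 3.212
v -3.971 2.496 3.825
v -2.091 3.858 3.346
v -2.377 4.183 3.341
v -2.718 4.407 3.196
v -3.053 4.492 2.936
v -3.325 4.424 2.608
v -3.488 4.214 2.266
v -3.512 3.899 1.971
v -3.395 3.533 1.773
v -3.155 3.179 1.707
v -2.835 2.899 1.784
v -2.489 2.741 1.991
v -2.179 2.732 2.292
v -1.956 2.874 2.634
v -1.861 3.142 2.96
v -2.466 1.869 0.804
v -2.125 0.803 1.359
v -1.601 2.922 2.295
v -1.26 1.856 2.851
v -1.32 1.884 0.129
v -0.979 0.818 0.685
v -0.455 2.937 1.621
v -0.114 1.871 2.176
v 1.453 -1.962 1.063
v 2.024 -1.184 0.801
v 3.058 -1.46 2.235
v 2.487 -2.238 2.497
v 1.737 -1.003 1.042
v 2.771 -1.279 2.477
v 1.401 -0.989 1.287
v 2.436 -1.265 2.722
v 1.074 -1.143 1.493
v 2.109 -1.419 2.928
v 0.813 -1.438 1.625
v 1.847 -1.714 3.059
v 0.662 -1.824 1.659
v 1.697 -2.1 3.094
v 0.648 -2.234 1.591
v 1.683 -2.51 3.025
v 0.773 -2.597 1.431
v 1.808 -2.873 2.865
v 1.016 -2.85 1.207
v 2.05 -3.126 2.642
v 1.334 -2.949 0.959
v 2.368 -3.225 2.393
v 1.673 -2.878 0.728
v 2.707 -3.154 2.163
v 1.973 -2.649 0.555
v 3.008 -2.925 1.99
v 2.184 -2.301 0.47
v 3.218 -2.576 1.905
v 2.268 -1.894 0.488
v 3.303 -2.17 1.922
v 2.211 -1.499 0.605
v 3.246 -1.775 2.039
v 2.226 0.949 -4.571
v 2.906 1.105 -3.896
v 1.633 1.626 -2.735
v 0.954 1.471 -3.409
v 2.808 1.656 -4.251
v 1.536 2.178 -3.09
v 2.438 1.877 -4.756
v 1.166 2.399 -3.594
v 1.969 1.664 -5.174
v 0.697 2.186 -4.012
v 1.62 1.116 -5.31
v 0.348 1.638 -4.148
v 1.555 0.49 -5.1
v 0.283 1.012 -3.938
v 1.804 0.079 -4.642
v 0.532 0.601 -3.481
v 2.25 0.075 -4.151
v 0.978 0.597 -2.99
v 2.685 0.48 -3.857
v 1.413 1.002 -2.695
v 1.12 0.289 2.365
v 1.615 -0.298 2.816
v 2.175 0.705 3.506
v 1.68 1.291 3.055
v 1.896 -0.147 2.368
v 2.456 0.856 3.058
v 1.881 0.17 1.919
v 2.441 1.173 2.609
v 1.575 0.533 1.64
v 2.135 1.536 2.33
v 1.095 0.802 1.639
v 1.656 1.805 2.328
v 0.625 0.875 1.914
v 1.185 1.878 2.604
v 0.344 0.724 2.362
v 0.904 1.727 3.052
v 0.359 0.407 2.811
v 0.919 1.41 3.501
v 0.665 0.044 3.09
v 1.225 1.047 3.78
v 1.144 -0.225 3.092
v 1.705 0.778 3.781
f 2 1 4
f 2 4 3
f 4 1 5
f 4 5 3
f 5 1 6
f 5 6 3
f 6 1 7
f 6 7 3
f 7 1 8
f 7 8 3
f 8 1 9
f 8 9 3
f 9 1 10
f 9 10 3
f 10 1 11
f 10 11 3
f 11 1 12
f 11 12 3
f 12 1 13
f 12 13 3
f 13 1 14
f 13 14 3
f 14 1 15
f 14 15 3
f 15 1 16
f 15 16 3
f 16 1 17
f 16 17 3
f 17 1 2
f 17 2 3
f 19 21 18
f 22 19 18
f 18 21 20
f 20 22 18
f 19 25 21
f 23 19 22
f 23 25 19
f 21 25 20
f 24 22 20
f 20 25 24
f 24 23 22
f 25 23 24
f 27 26 30
f 27 30 28
f 28 30 31
f 28 31 29
f 30 26 32
f 30 32 31
f 31 32 33
f 31 33 29
f 32 26 34
f 32 34 33
f 33 34 35
f 33 35 29
f 34 26 36
f 34 36 35
f 35 36 37
f 35 37 29
f 36 26 38
f 36 38 37
f 37 38 39
f 37 39 29
f 38 26 40
f 38 40 39
f 39 40 41
f 39 41 29
f 40 26 42
f 40 42 41
f 41 42 43
f 41 43 29
f 42 26 44
f 42 44 43
f 43 44 45
f 43 45 29
f 44 26 46
f 44 46 45
f 45 46 47
f 45 47 29
f 46 26 48
f 46 48 47
f 47 48 49
f 47 49 29
f 48 26 50
f 48 50 49
f 49 50 51
f 49 51 29
f 50 26 52
f 50 52 51
f 51 52 53
f 51 53 29
f 52 26 54
f 52 54 53
f 53 54 55
f 53 55 29
f 54 26 56
f 54 56 55
f 55 56 57
f 55 57 29
f 56 26 27
f 56 27 57
f 57 27 28
f 57 28 29
f 59 58 62
f 59 62 60
f 60 62 63
f 60 63 61
f 62 58 64
f 62 64 63
f 63 64 65
f 63 65 61
f 64 58 66
f 64 66 65
f 65 66 67
f 65 67 61
f 66 58 68
f 66 68 67
f 67 68 69
f 67 69 61
f 68 58 70
f 68 70 69
f 69 70 71
f 69 71 61
f 70 58 72
f 70 72 71
f 71 72 73
f 71 73 61
f 72 58 74
f 72 74 73
f 73 74 75
f 73 75 61
f 74 58 76
f 74 76 75
f 75 76 77
f 75 77 61
f 76 58 59
f 76 59 77
f 77 59 60
f 77 60 61
f 79 78 82
f 79 82 80
f 80 82 83
f 80 83 81
f 82 78 84
f 82 84 83
f 83 84 85
f 83 85 81
f 84 78 86
f 84 86 85
f 85 86 87
f 85 87 81
f 86 78 88
f 86 88 87
f 87 88 89
f 87 89 81
f 88 78 90
f 88 90 89
f 89 90 91
f 89 91 81
f 90 78 92
f 90 92 91
f 91 92 93
f 91 93 81
f 92 78 94
f 92 94 93
f 93 94 95
f 93 95 81
f 94 78 96
f 94 96 95
f 95 96 97
f 95 97 81
f 96 78 98
f 96 98 97
f 97 98 99
f 97 99 81
f 98 78 79
f 98 79 99
f 99 79 80
f 99 80 81

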